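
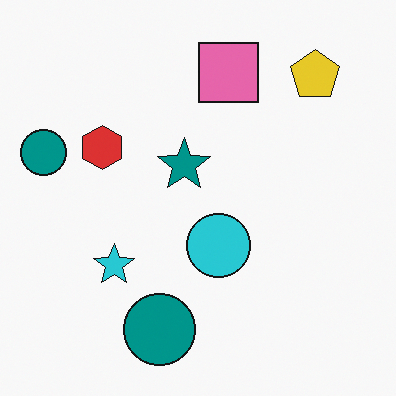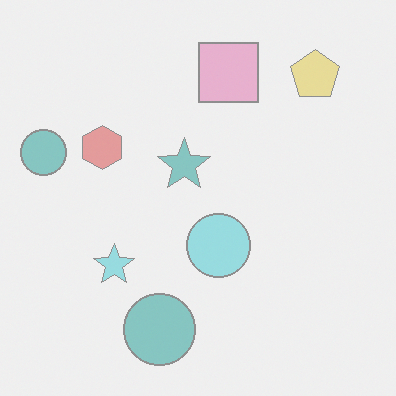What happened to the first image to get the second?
It was given much lower contrast.

Tones are pushed toward mid-grey across the whole image — a global contrast change.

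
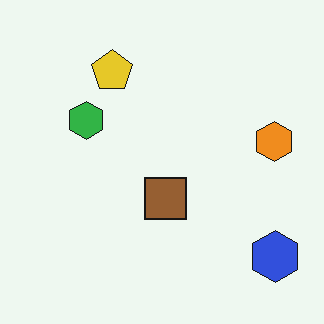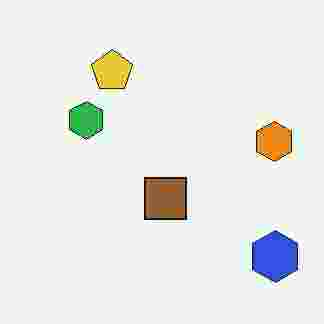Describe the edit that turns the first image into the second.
The transformation is: degraded with heavy JPEG compression.

Blocky 8×8 compression artifacts appear around shape edges and the flat background shows ringing — characteristic JPEG degradation.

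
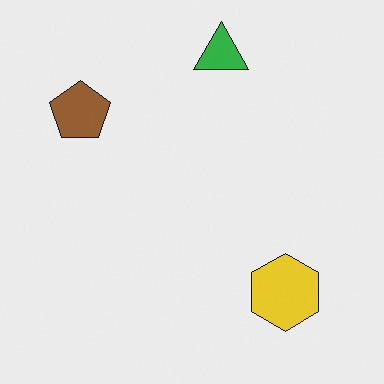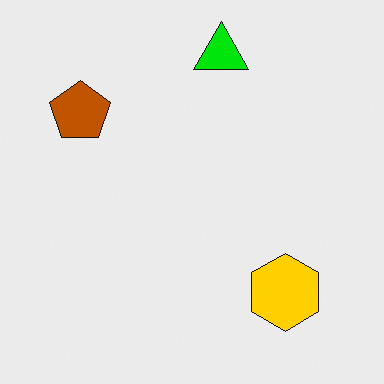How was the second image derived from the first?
The second image is the first made much more vivid (saturation change).

All colors are more vivid — a global saturation change.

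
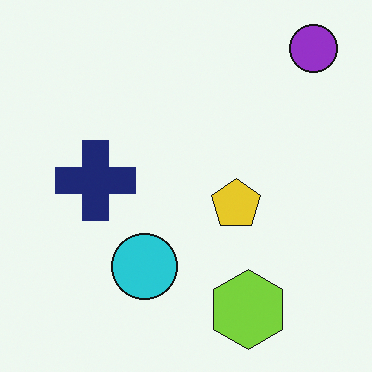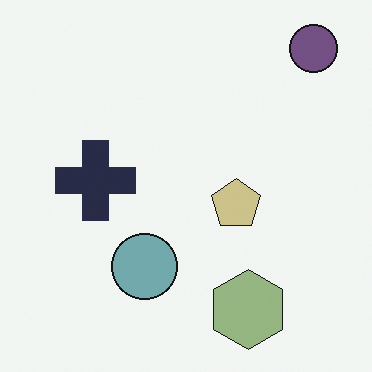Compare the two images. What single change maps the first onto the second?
The second image is the first heavily desaturated.

All colors are more muted and greyish — a global saturation change.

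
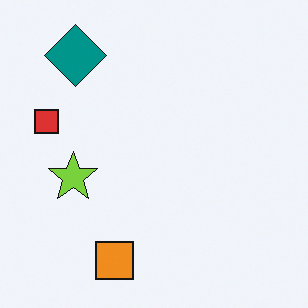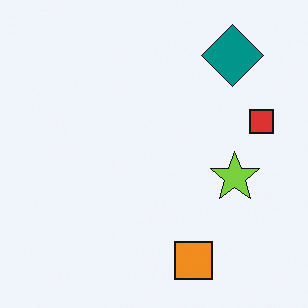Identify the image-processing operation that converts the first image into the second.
The second image is the first flipped horizontally (left ↔ right).

The red square is in the left of the first image and the right of the second — shapes on opposite sides of the vertical midline have swapped in a mirror flip.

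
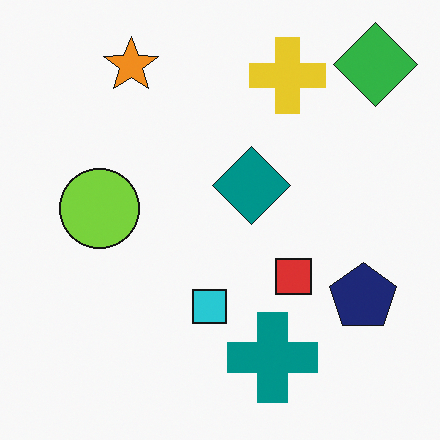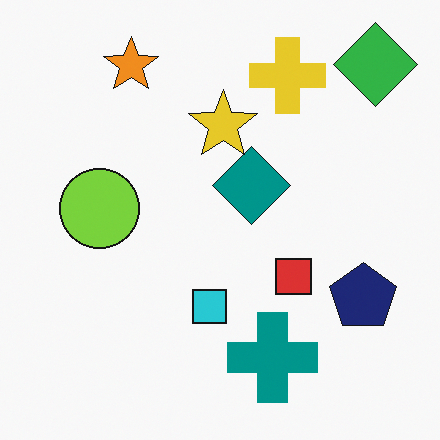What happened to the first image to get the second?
The transformation is: overlaid with an additional yellow star.

A yellow star appears in the second image that is absent from the first.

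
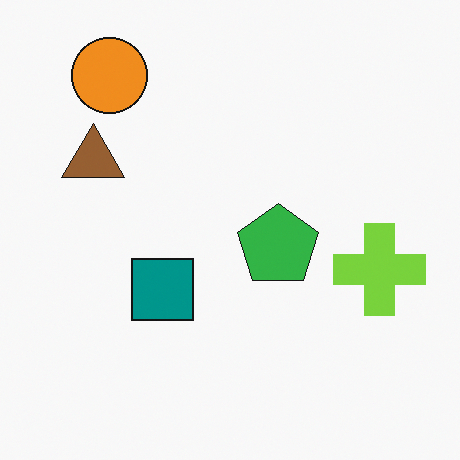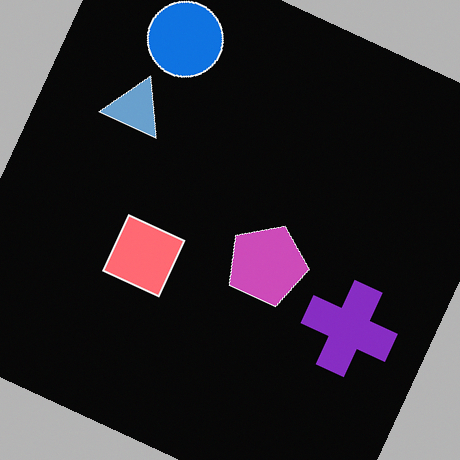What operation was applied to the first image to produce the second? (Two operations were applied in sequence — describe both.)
Color-inverted (negative), then rotated clockwise by a clearly visible amount.

The light background has become dark and every shape's color is its complement — a photographic negative. Every shape is tilted by the same angle and the image corners show triangular fill wedges — a whole-image rotation by a non-right angle.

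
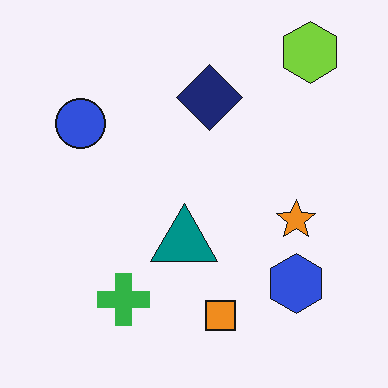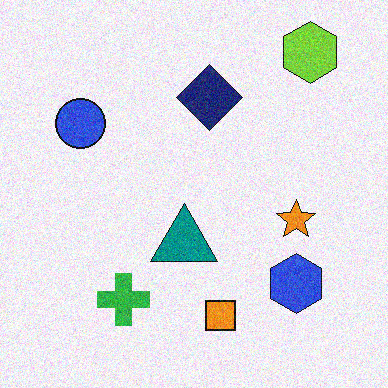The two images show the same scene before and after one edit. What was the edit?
The image was degraded with visible gaussian noise.

Random speckle covers the whole image, including the flat background.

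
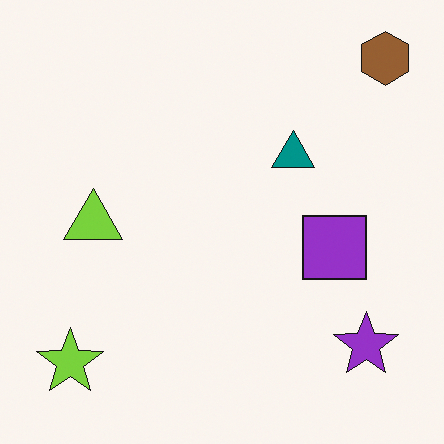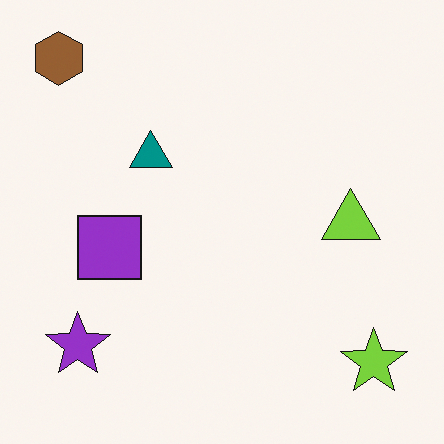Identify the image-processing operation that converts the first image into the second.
This is the original image flipped horizontally (left ↔ right).

The brown hexagon is in the top-right of the first image and the top-left of the second — shapes on opposite sides of the vertical midline have swapped in a mirror flip.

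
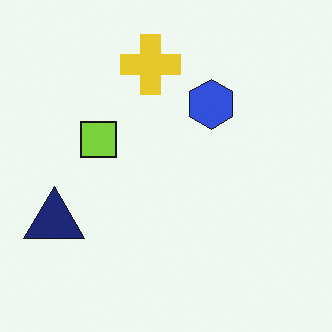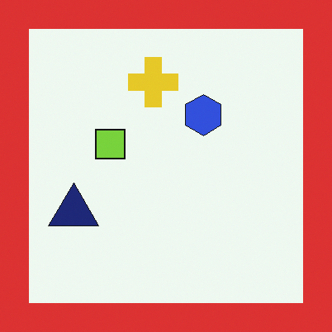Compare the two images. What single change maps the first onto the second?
It was framed with a red border.

A solid red frame runs around the edge of the second image, with the content slightly shrunk inside it.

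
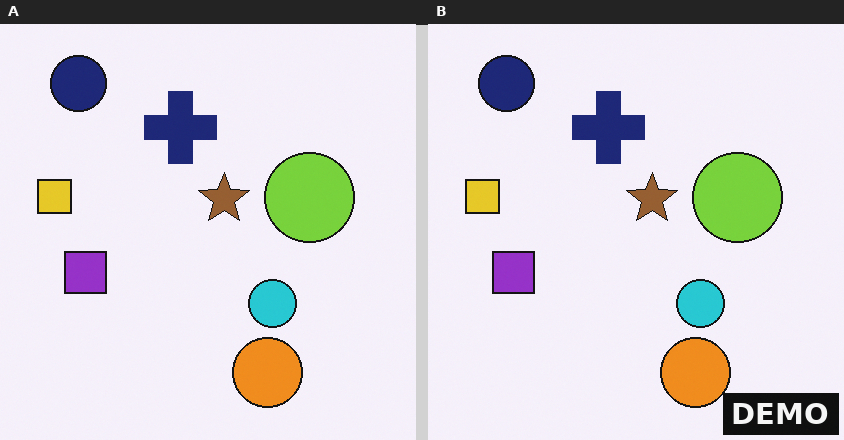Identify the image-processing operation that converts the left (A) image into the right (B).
This is the original image watermarked with the text "DEMO" in the lower-right corner.

A dark label reading "DEMO" appears in the lower-right corner.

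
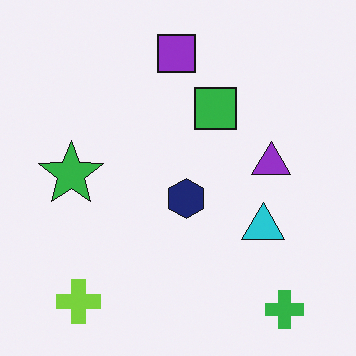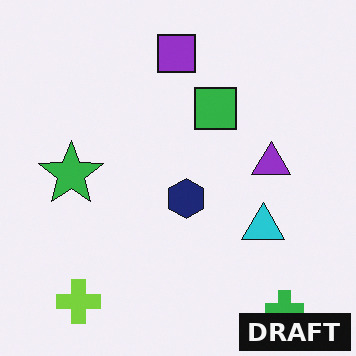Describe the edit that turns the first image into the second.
It was watermarked with the text "DRAFT" in the lower-right corner.

A dark label reading "DRAFT" appears in the lower-right corner.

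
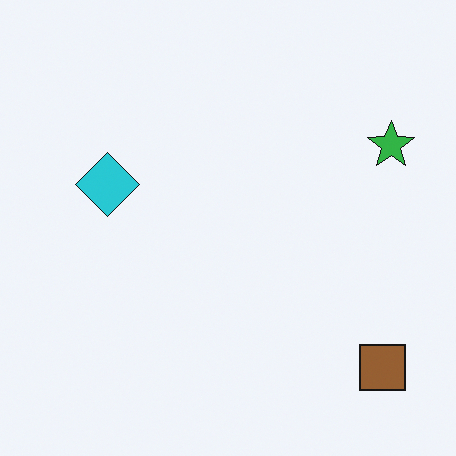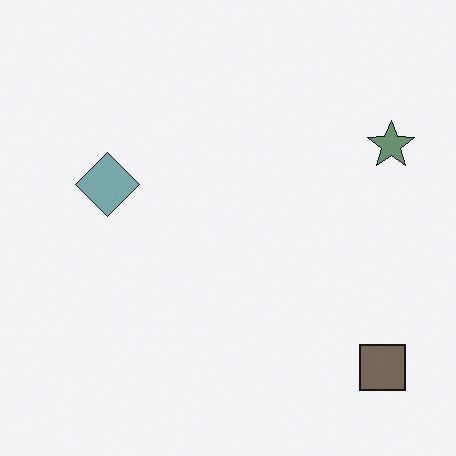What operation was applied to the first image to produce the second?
Heavily desaturated.

All colors are more muted and greyish — a global saturation change.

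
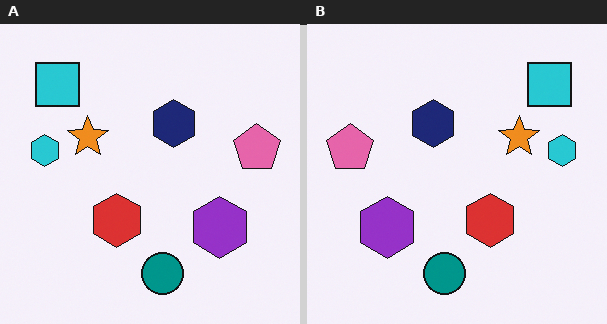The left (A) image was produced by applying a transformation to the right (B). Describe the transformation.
The image was flipped horizontally (left ↔ right).

The pink pentagon is in the left of the right (B) image and the right of the left (A) — shapes on opposite sides of the vertical midline have swapped in a mirror flip.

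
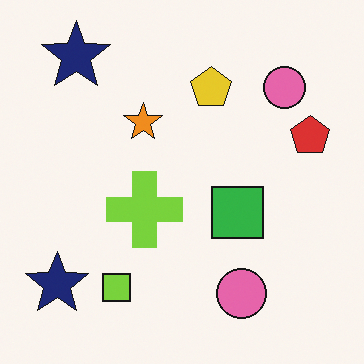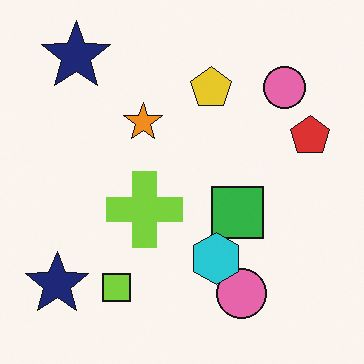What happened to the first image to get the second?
Overlaid with an additional cyan hexagon.

A cyan hexagon appears in the second image that is absent from the first.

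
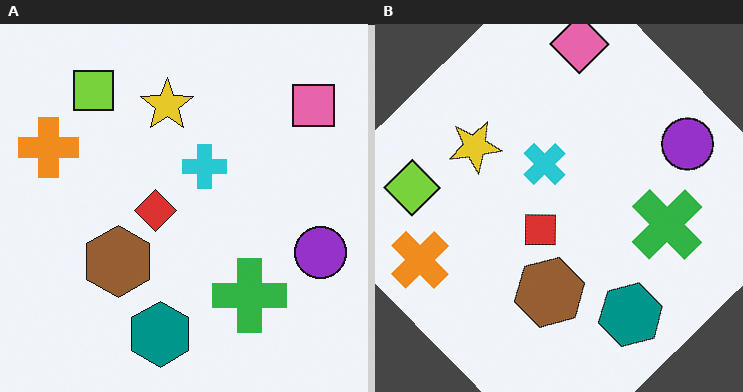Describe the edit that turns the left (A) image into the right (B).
The image was rotated counter-clockwise by a large amount — several tens of degrees.

Every shape is tilted by the same angle and the image corners show triangular fill wedges — a whole-image rotation by a non-right angle.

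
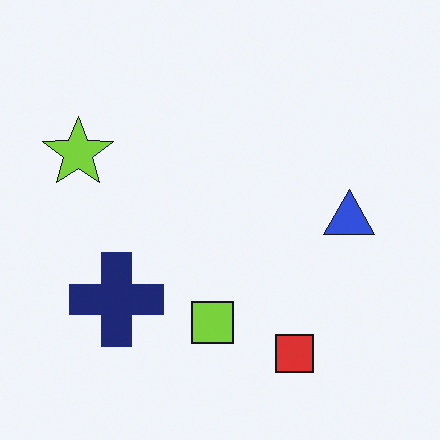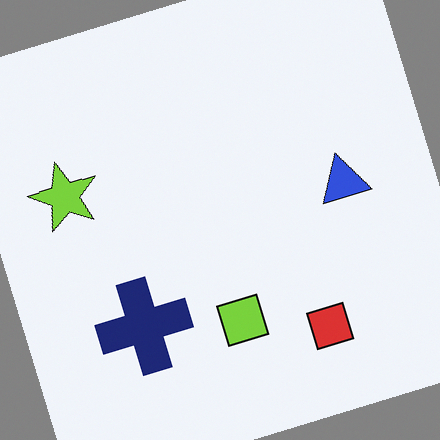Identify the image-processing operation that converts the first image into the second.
The image was rotated counter-clockwise by a moderate amount.

Every shape is tilted by the same angle and the image corners show triangular fill wedges — a whole-image rotation by a non-right angle.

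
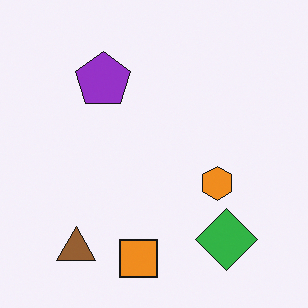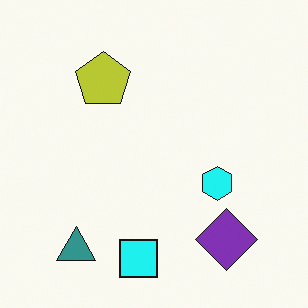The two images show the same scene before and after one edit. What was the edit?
This is the original image hue-shifted by a moderate amount.

Every shape's color has rotated by the same amount around the hue wheel — a uniform hue shift.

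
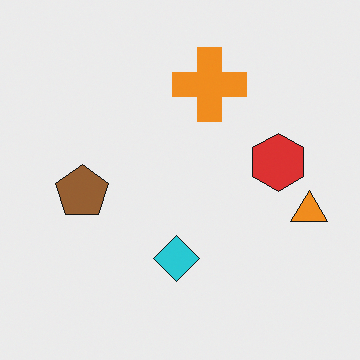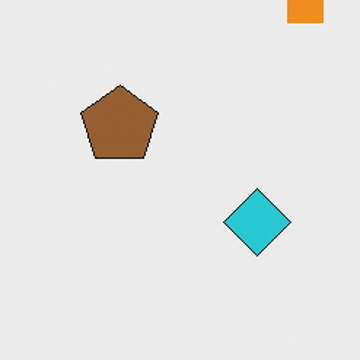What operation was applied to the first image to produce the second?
Cropped slightly and scaled back up.

The visible shapes are larger and the field of view is narrower; shapes near the original edges may be partly or wholly outside the frame — a crop-and-rescale.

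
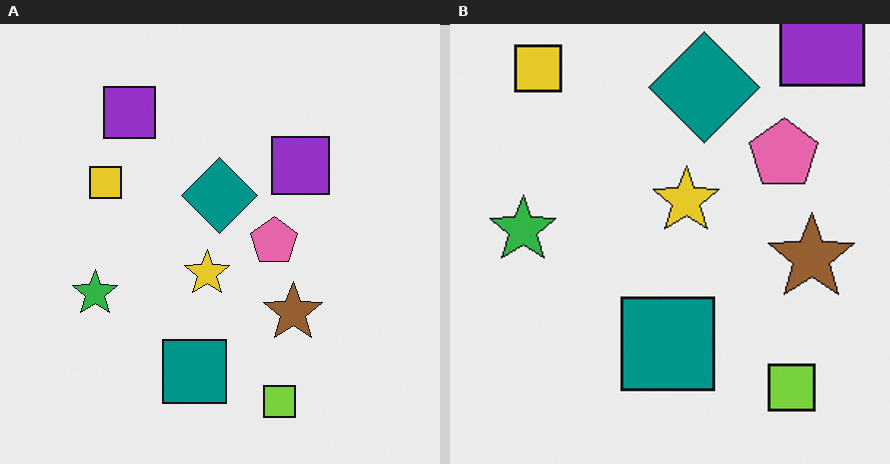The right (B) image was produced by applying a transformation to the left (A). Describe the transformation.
The image was cropped to a modestly smaller region and rescaled.

The visible shapes are larger and the field of view is narrower; shapes near the original edges may be partly or wholly outside the frame — a crop-and-rescale.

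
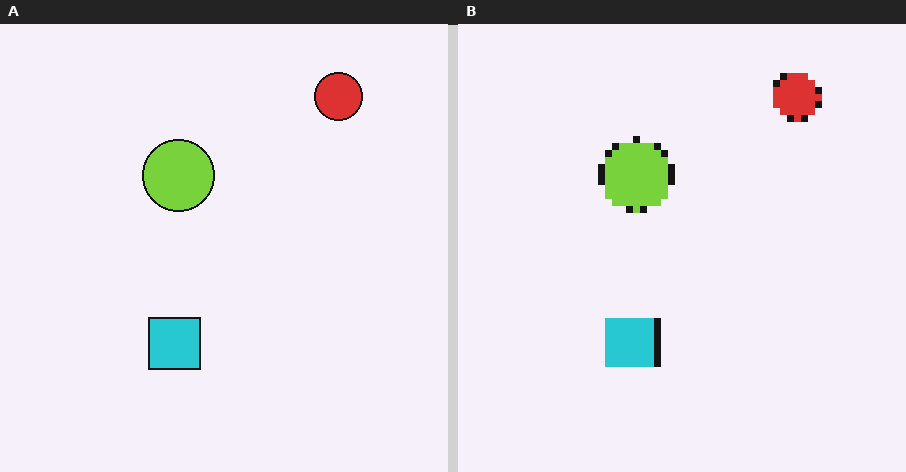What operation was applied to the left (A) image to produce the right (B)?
This is the original image moderately pixelated.

Shapes are reduced to large square blocks; fine edges and outlines are lost — a downscale-then-upscale (mosaic) effect.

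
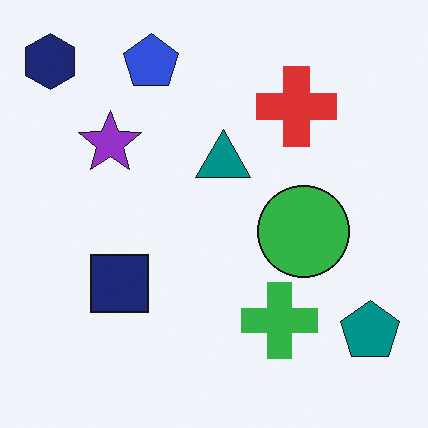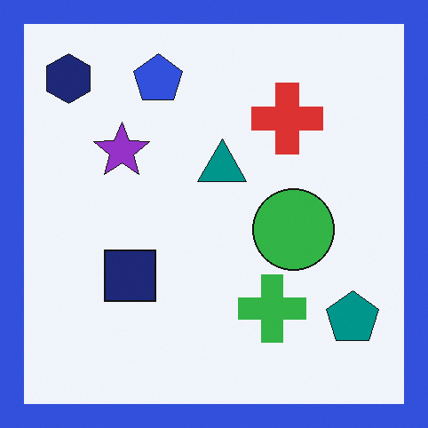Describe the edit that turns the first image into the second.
The image was framed with a blue border.

A solid blue frame runs around the edge of the second image, with the content slightly shrunk inside it.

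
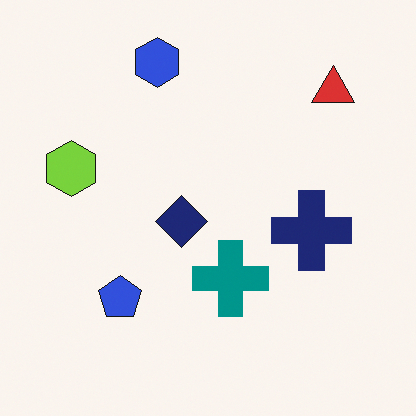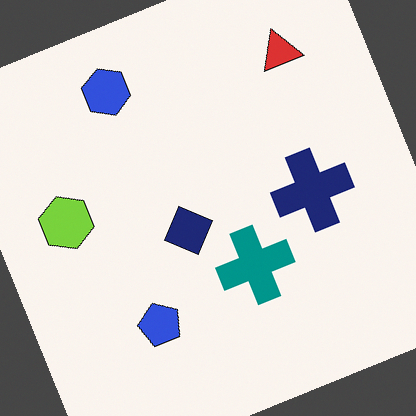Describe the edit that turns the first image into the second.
This is the original image rotated counter-clockwise by a moderate amount.

Every shape is tilted by the same angle and the image corners show triangular fill wedges — a whole-image rotation by a non-right angle.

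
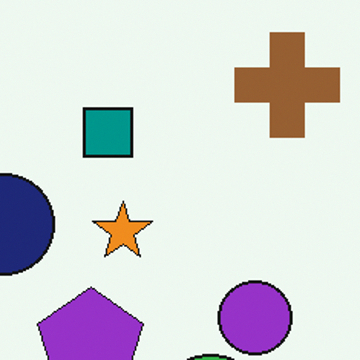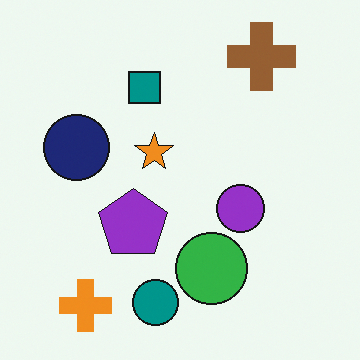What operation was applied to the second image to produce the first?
The image was cropped slightly and scaled back up.

The visible shapes are larger and the field of view is narrower; shapes near the original edges may be partly or wholly outside the frame — a crop-and-rescale.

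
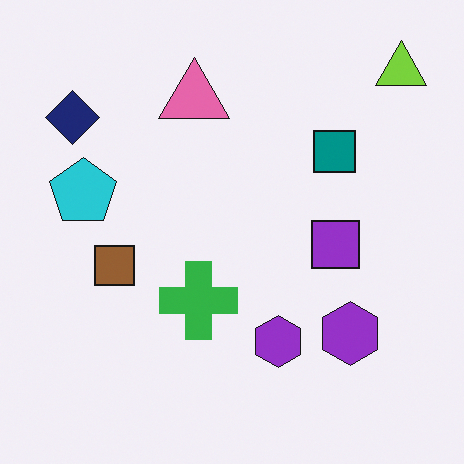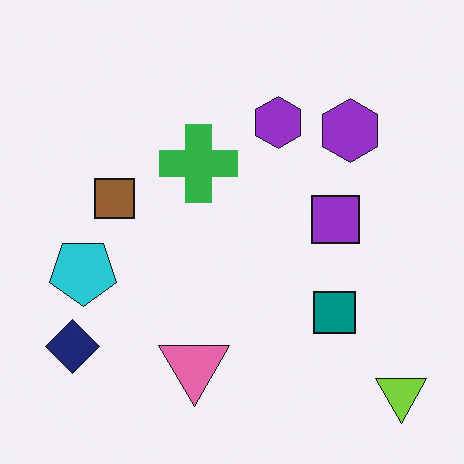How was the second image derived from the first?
It was flipped vertically (top ↔ bottom).

The lime triangle is in the top-right of the first image and the bottom-right of the second — shapes on opposite sides of the horizontal midline have swapped in a mirror flip.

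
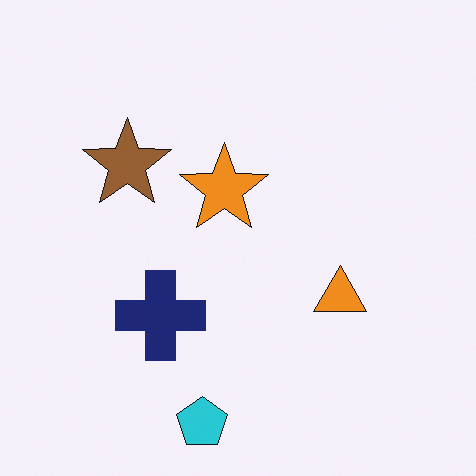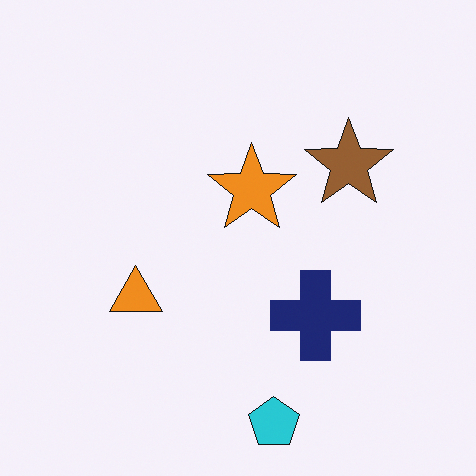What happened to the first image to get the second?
It was flipped horizontally (left ↔ right).

The brown star is in the left of the first image and the right of the second — shapes on opposite sides of the vertical midline have swapped in a mirror flip.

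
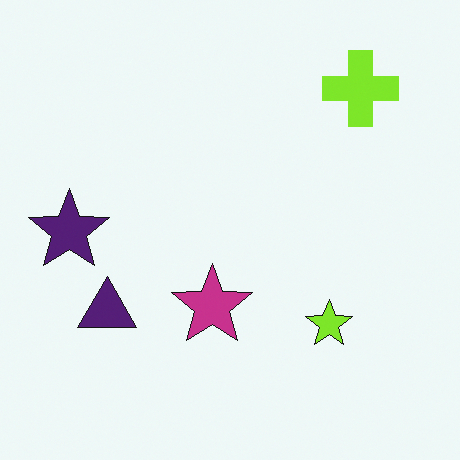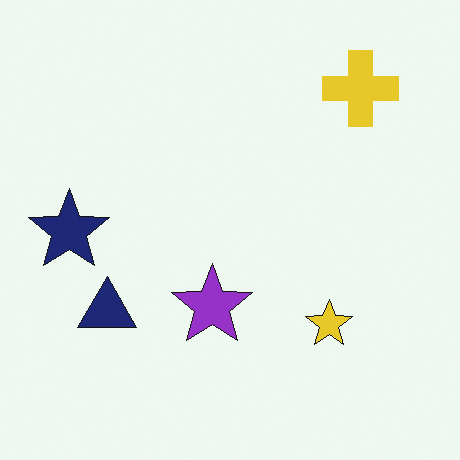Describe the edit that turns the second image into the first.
The image was hue-shifted by a small amount.

Every shape's color has rotated by the same amount around the hue wheel — a uniform hue shift.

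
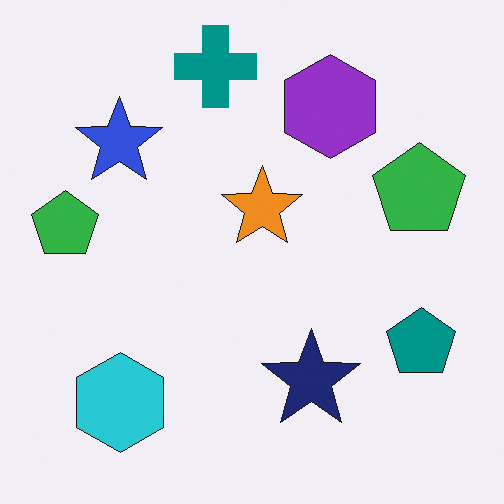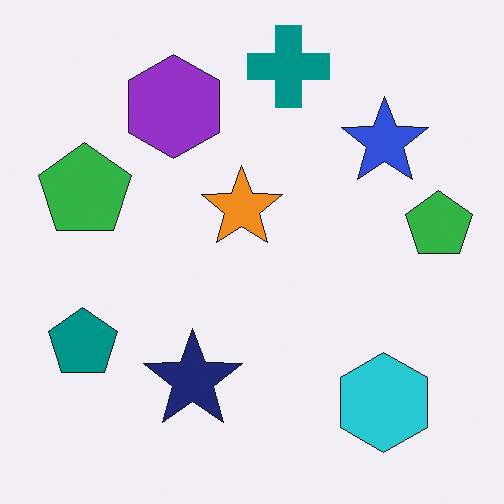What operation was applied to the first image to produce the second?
The second image is the first flipped horizontally (left ↔ right).

The teal pentagon is in the bottom-right of the first image and the bottom-left of the second — shapes on opposite sides of the vertical midline have swapped in a mirror flip.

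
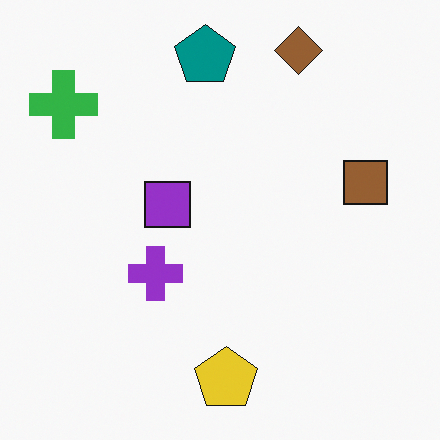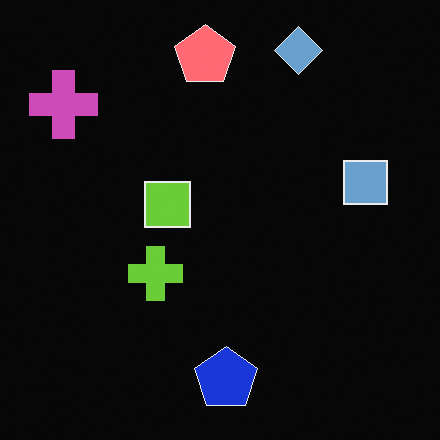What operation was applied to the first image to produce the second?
This is the original image color-inverted (negative).

The light background has become dark and every shape's color is its complement — a photographic negative.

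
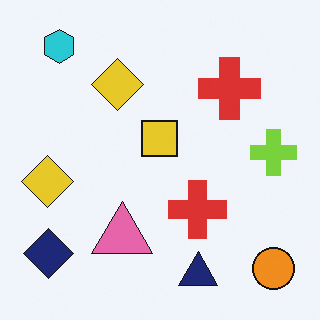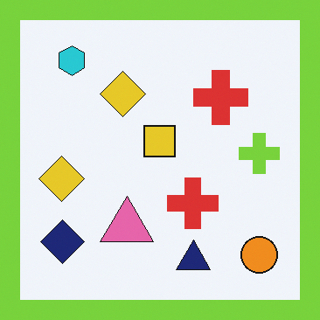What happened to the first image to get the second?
The second image is the first framed with a lime border.

A solid lime frame runs around the edge of the second image, with the content slightly shrunk inside it.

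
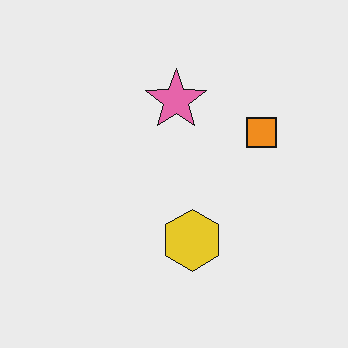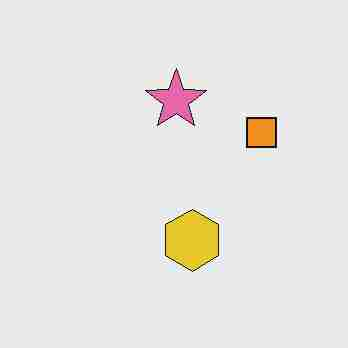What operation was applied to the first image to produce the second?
Degraded with heavy JPEG compression.

Blocky 8×8 compression artifacts appear around shape edges and the flat background shows ringing — characteristic JPEG degradation.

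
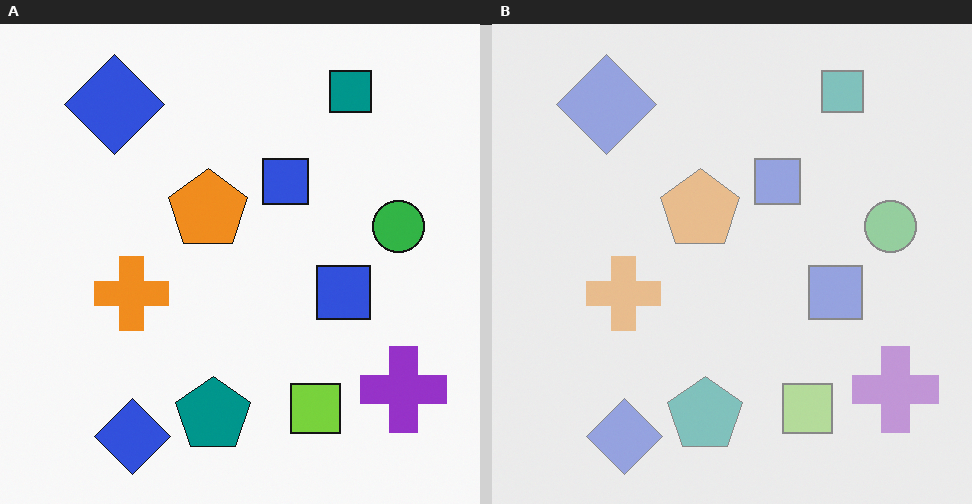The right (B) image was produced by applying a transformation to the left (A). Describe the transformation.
The image was washed out (contrast reduced).

Tones are pushed toward mid-grey across the whole image — a global contrast change.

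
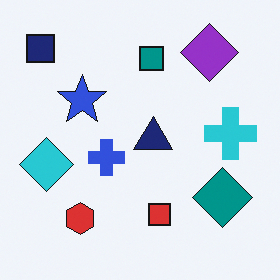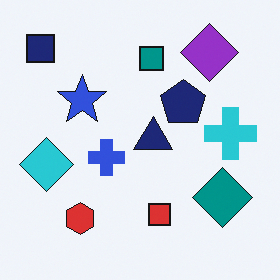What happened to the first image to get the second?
The second image is the first overlaid with an additional navy pentagon.

A navy pentagon appears in the second image that is absent from the first.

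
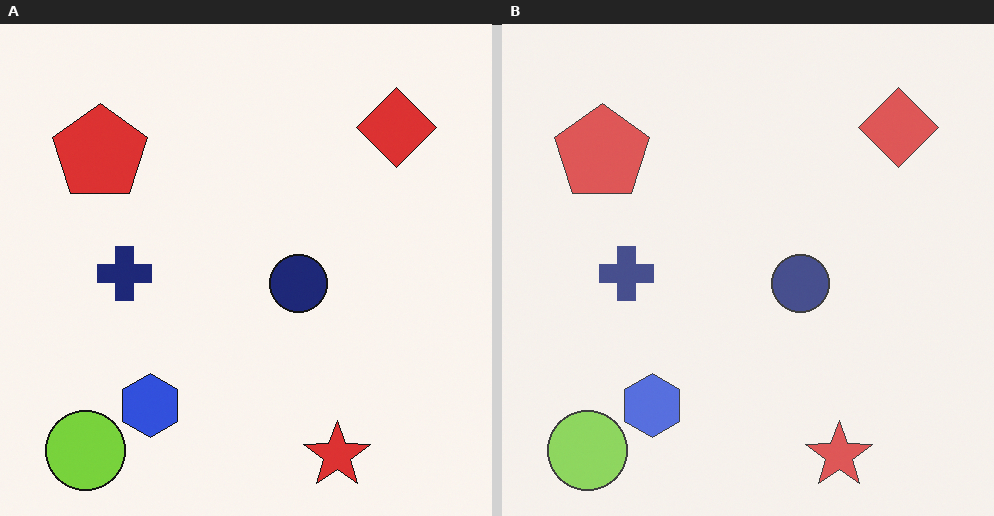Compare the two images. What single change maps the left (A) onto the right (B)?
Given slightly reduced contrast.

Tones are pushed toward mid-grey across the whole image — a global contrast change.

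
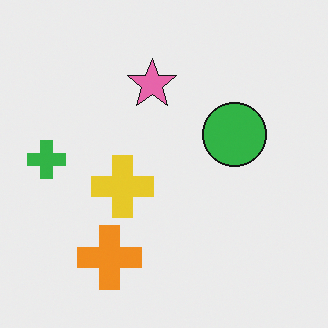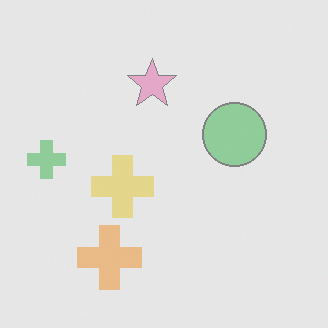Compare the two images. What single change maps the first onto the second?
This is the original image given much lower contrast.

Tones are pushed toward mid-grey across the whole image — a global contrast change.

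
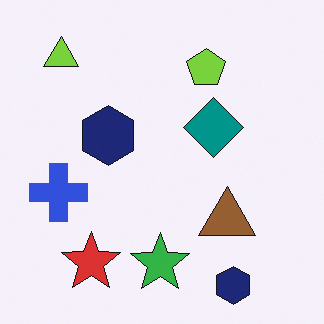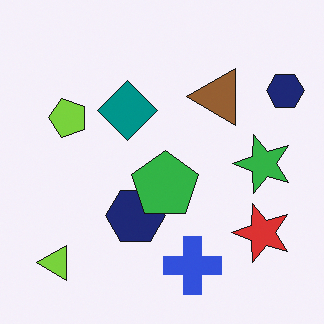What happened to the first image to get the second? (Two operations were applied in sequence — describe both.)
The second image is the first rotated 90° counter-clockwise, then overlaid with an additional green pentagon.

The lime triangle sits in the top-left of the first image and the bottom-left of the second — consistent with a whole-image 90° counter-clockwise rotation. A green pentagon appears in the second image that is absent from the first.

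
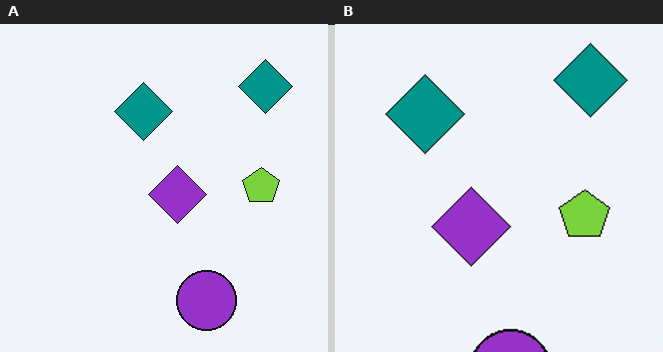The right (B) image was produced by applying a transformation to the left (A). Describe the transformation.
The image was cropped slightly and scaled back up.

The visible shapes are larger and the field of view is narrower; shapes near the original edges may be partly or wholly outside the frame — a crop-and-rescale.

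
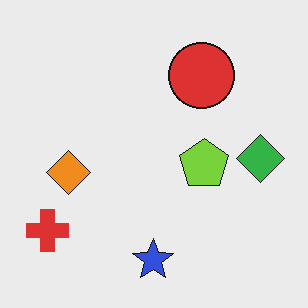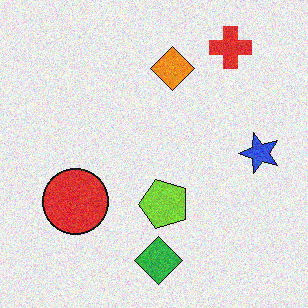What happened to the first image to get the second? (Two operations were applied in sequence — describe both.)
The second image is the first degraded with visible gaussian noise, then transposed (reflected across the top-left ↔ bottom-right diagonal).

Random speckle covers the whole image, including the flat background. Shapes have swapped their row and column positions — what was in the top-right is now in the bottom-left — a diagonal reflection.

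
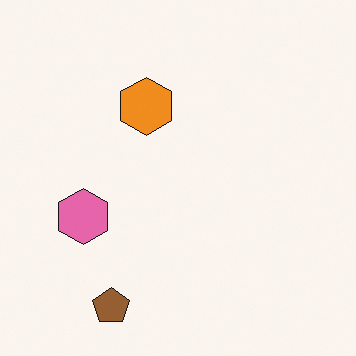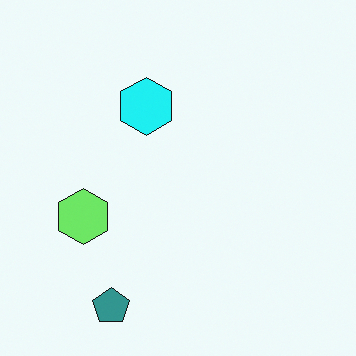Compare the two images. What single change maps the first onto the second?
The second image is the first hue-shifted by a moderate amount.

Every shape's color has rotated by the same amount around the hue wheel — a uniform hue shift.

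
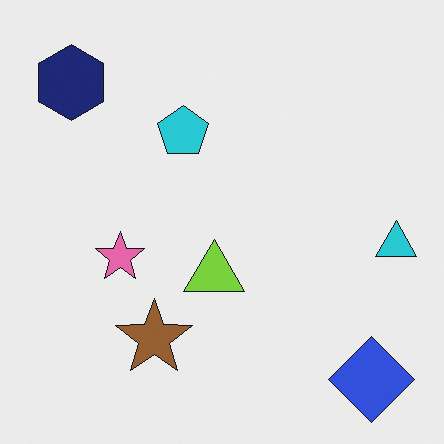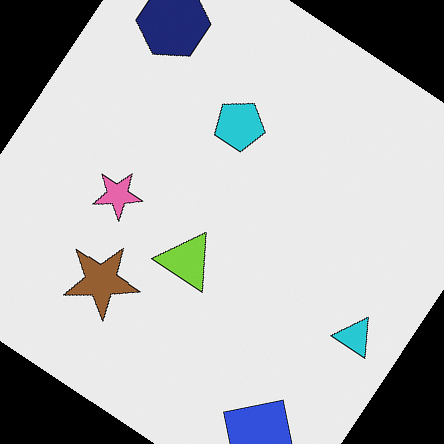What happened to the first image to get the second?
The image was rotated clockwise by a large amount — several tens of degrees.

Every shape is tilted by the same angle and the image corners show triangular fill wedges — a whole-image rotation by a non-right angle.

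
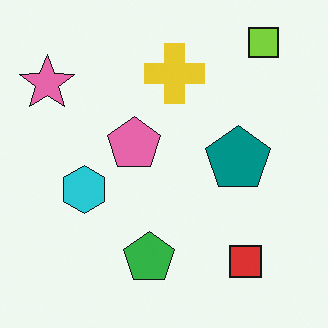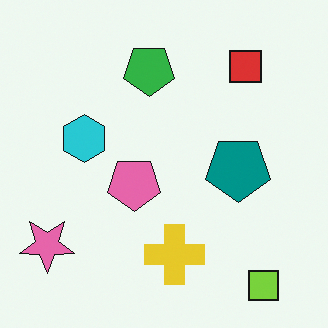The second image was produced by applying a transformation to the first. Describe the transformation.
The transformation is: flipped vertically (top ↔ bottom).

The lime square is in the top-right of the first image and the bottom-right of the second — shapes on opposite sides of the horizontal midline have swapped in a mirror flip.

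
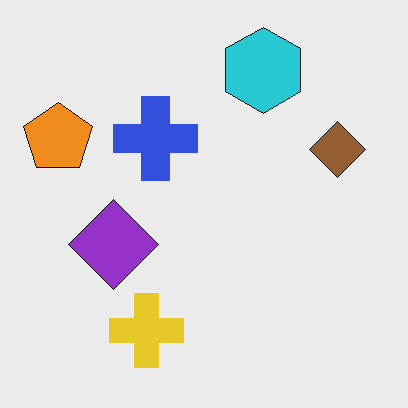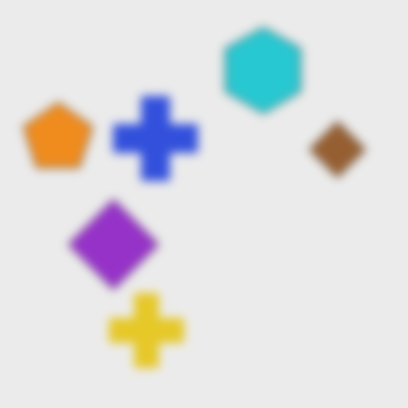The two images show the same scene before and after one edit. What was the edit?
This is the original image noticeably gaussian-blurred.

Shape edges and outlines are uniformly softened across the whole image.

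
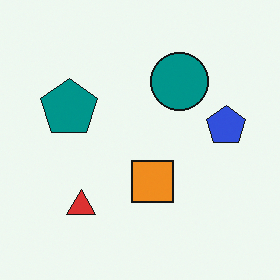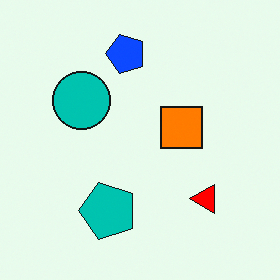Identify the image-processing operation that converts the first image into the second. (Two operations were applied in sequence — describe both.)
The image was made much more vivid (saturation change), then rotated 90° counter-clockwise.

All colors are more vivid — a global saturation change. The red triangle sits in the bottom-left of the first image and the bottom-right of the second — consistent with a whole-image 90° counter-clockwise rotation.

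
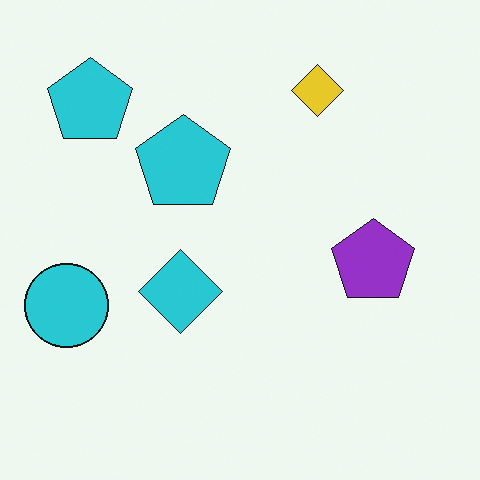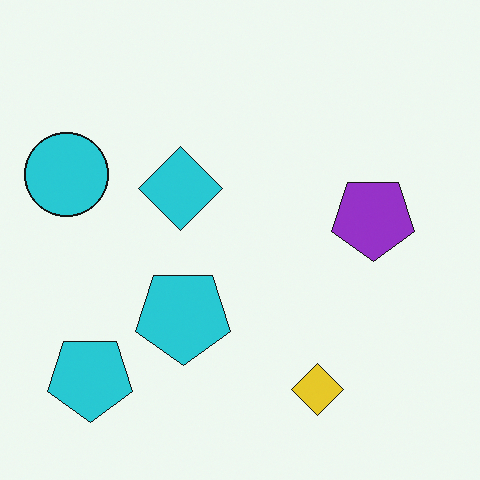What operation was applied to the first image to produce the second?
The transformation is: flipped vertically (top ↔ bottom).

The yellow diamond is in the top of the first image and the bottom of the second — shapes on opposite sides of the horizontal midline have swapped in a mirror flip.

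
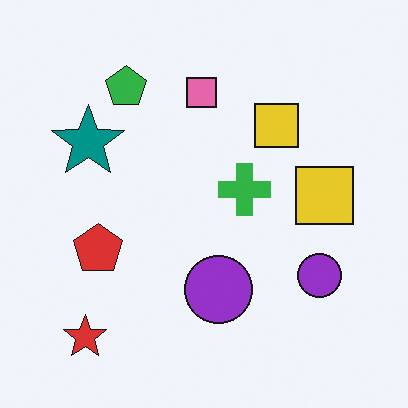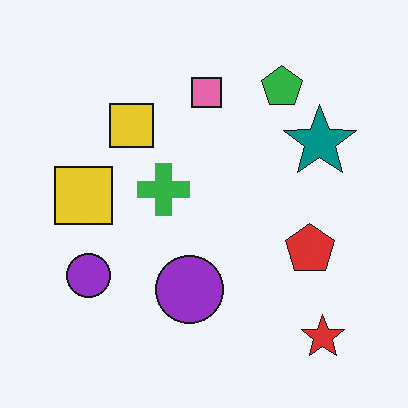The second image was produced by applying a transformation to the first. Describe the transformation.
The second image is the first flipped horizontally (left ↔ right).

The red star is in the bottom-left of the first image and the bottom-right of the second — shapes on opposite sides of the vertical midline have swapped in a mirror flip.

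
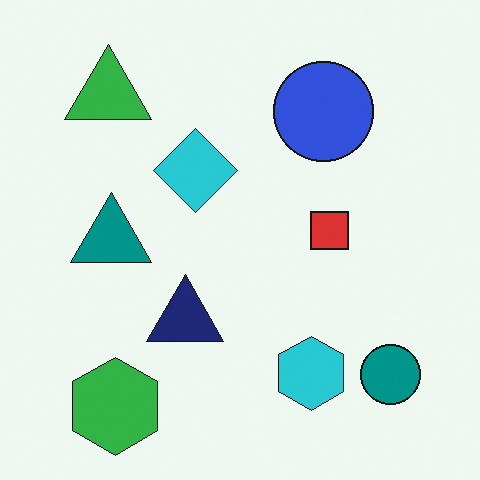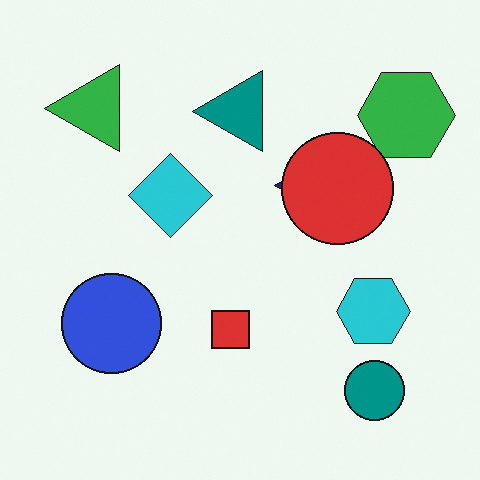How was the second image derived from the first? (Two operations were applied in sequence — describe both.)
The transformation is: transposed (reflected across the top-left ↔ bottom-right diagonal), then overlaid with an additional red circle.

Shapes have swapped their row and column positions — what was in the top-right is now in the bottom-left — a diagonal reflection. A red circle appears in the second image that is absent from the first.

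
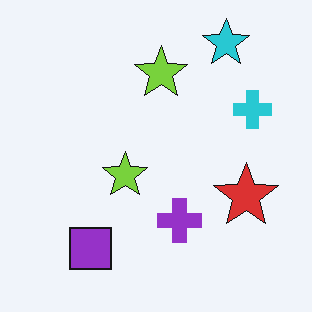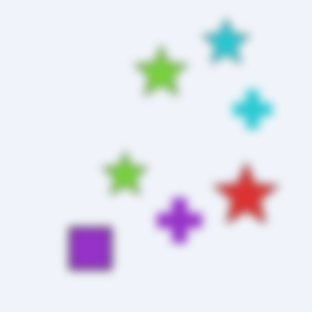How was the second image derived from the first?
The transformation is: moderately blurred.

Shape edges and outlines are uniformly softened across the whole image.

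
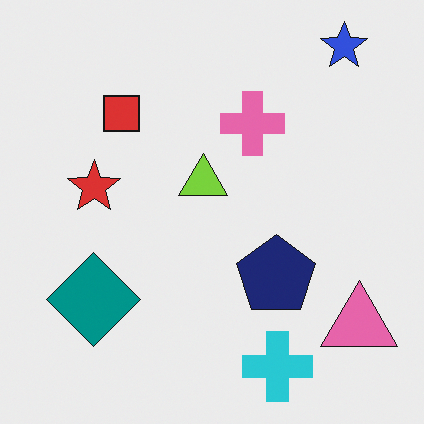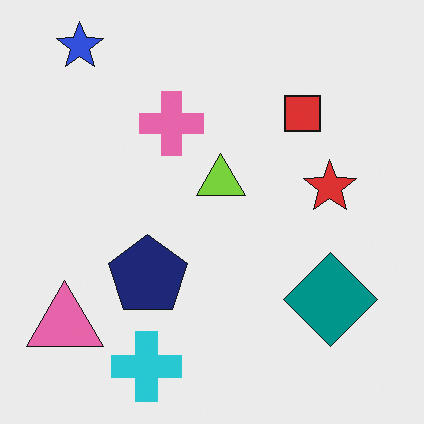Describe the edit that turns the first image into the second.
The image was flipped horizontally (left ↔ right).

The pink triangle is in the bottom-right of the first image and the bottom-left of the second — shapes on opposite sides of the vertical midline have swapped in a mirror flip.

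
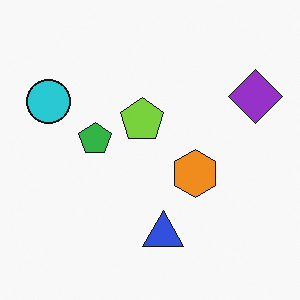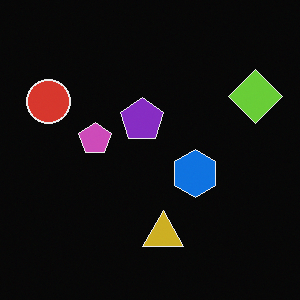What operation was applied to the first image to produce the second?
This is the original image color-inverted (negative).

The light background has become dark and every shape's color is its complement — a photographic negative.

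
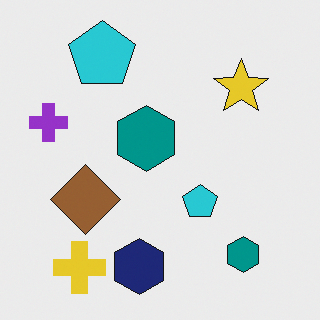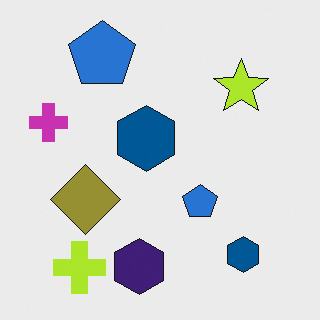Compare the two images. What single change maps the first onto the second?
The image was hue-shifted slightly.

Every shape's color has rotated by the same amount around the hue wheel — a uniform hue shift.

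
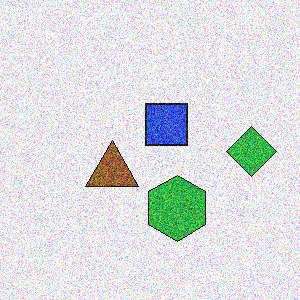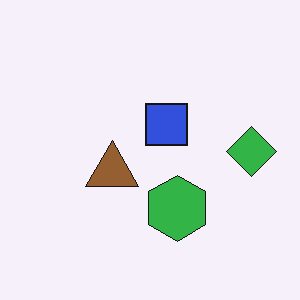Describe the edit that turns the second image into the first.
The transformation is: degraded with heavy additive noise.

Random speckle covers the whole image, including the flat background.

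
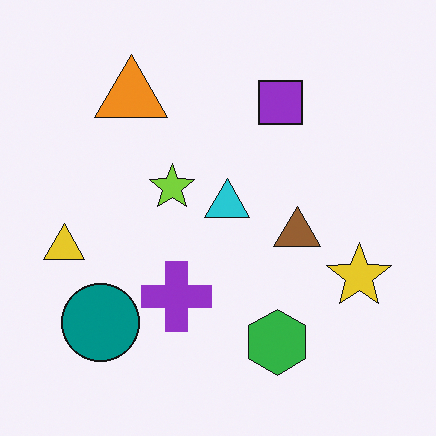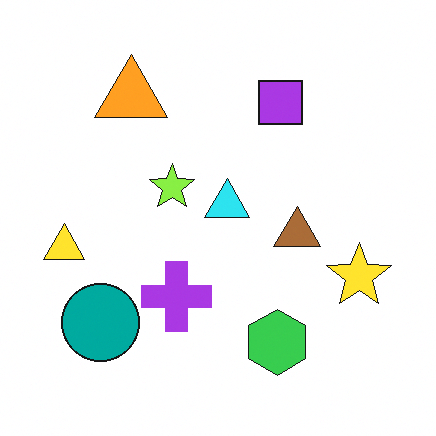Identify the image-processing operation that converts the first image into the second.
The transformation is: brightened a little.

Every pixel — background and shapes alike — is uniformly brightened.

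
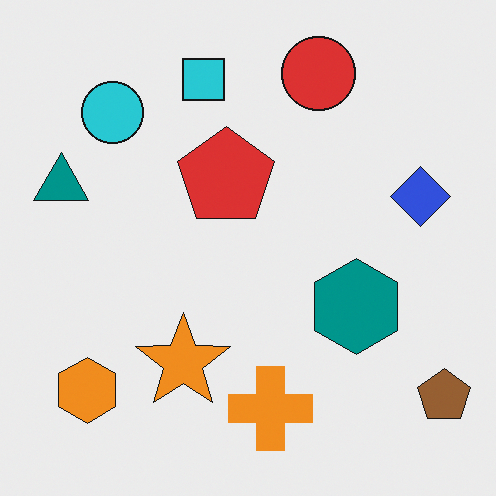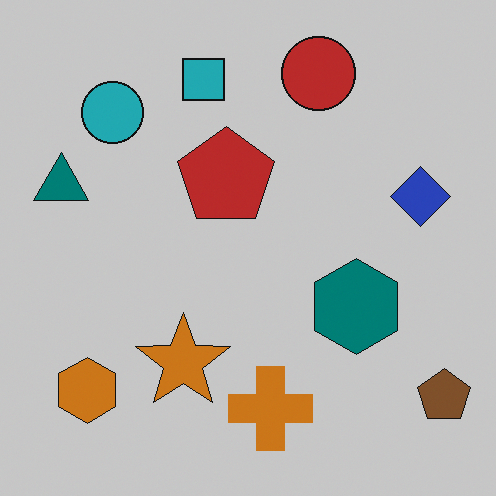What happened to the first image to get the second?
The second image is the first slightly darkened.

Every pixel — background and shapes alike — is uniformly darkened.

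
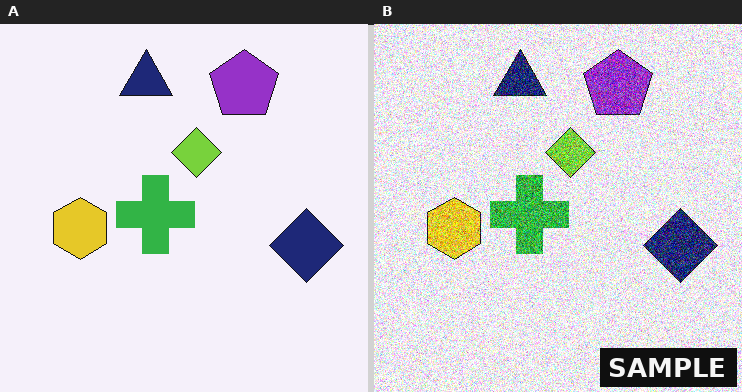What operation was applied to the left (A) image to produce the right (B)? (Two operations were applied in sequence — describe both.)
The transformation is: degraded with strong gaussian noise, then watermarked with the text "SAMPLE" in the lower-right corner.

Random speckle covers the whole image, including the flat background. A dark label reading "SAMPLE" appears in the lower-right corner.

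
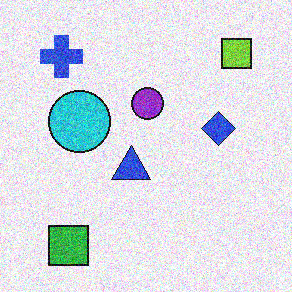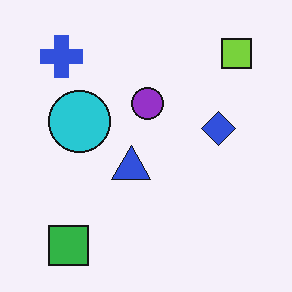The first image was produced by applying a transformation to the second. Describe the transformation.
The image was degraded with strong gaussian noise.

Random speckle covers the whole image, including the flat background.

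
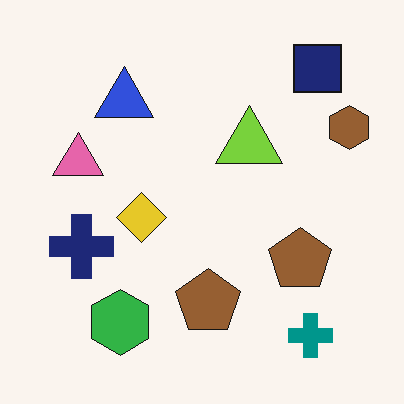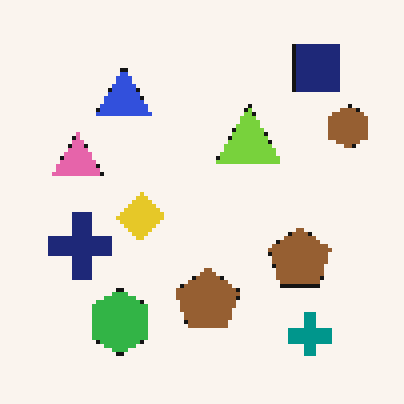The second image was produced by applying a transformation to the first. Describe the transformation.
The second image is the first mildly pixelated.

Shapes are reduced to large square blocks; fine edges and outlines are lost — a downscale-then-upscale (mosaic) effect.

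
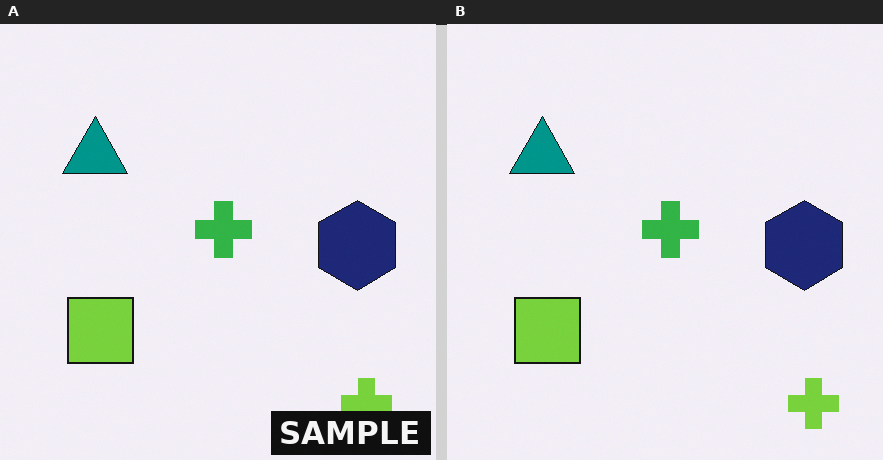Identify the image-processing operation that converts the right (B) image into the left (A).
The left (A) image is the right (B) watermarked with the text "SAMPLE" in the lower-right corner.

A dark label reading "SAMPLE" appears in the lower-right corner.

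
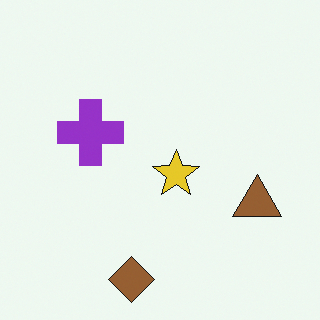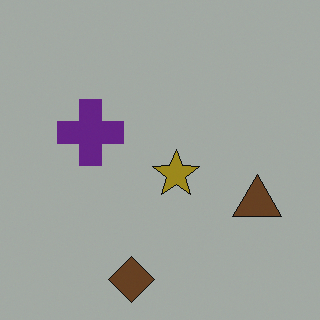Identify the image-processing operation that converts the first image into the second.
The image was substantially darkened.

Every pixel — background and shapes alike — is uniformly darkened.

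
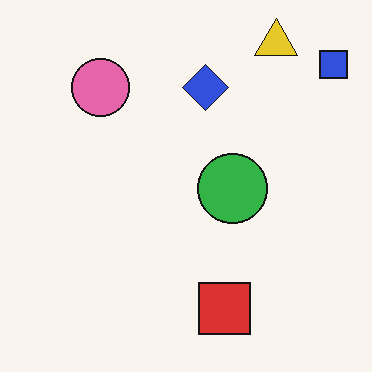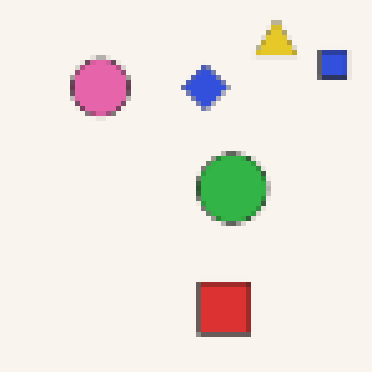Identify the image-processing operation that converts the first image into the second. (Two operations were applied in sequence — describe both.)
This is the original image given a subtle gaussian blur, then mildly pixelated.

Shape edges and outlines are uniformly softened across the whole image. Shapes are reduced to large square blocks; fine edges and outlines are lost — a downscale-then-upscale (mosaic) effect.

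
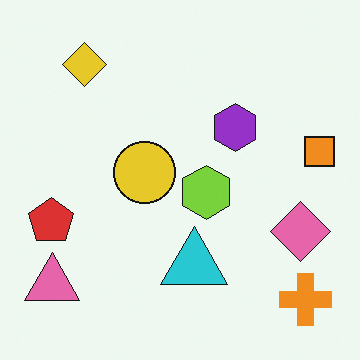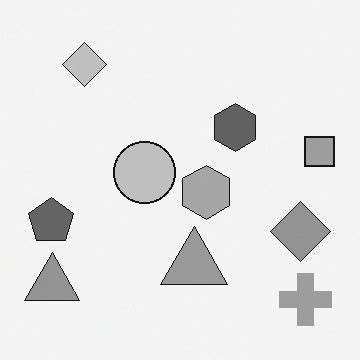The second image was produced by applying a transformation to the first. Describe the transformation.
The second image is the first converted to grayscale.

All color is removed — every shape is now a shade of grey.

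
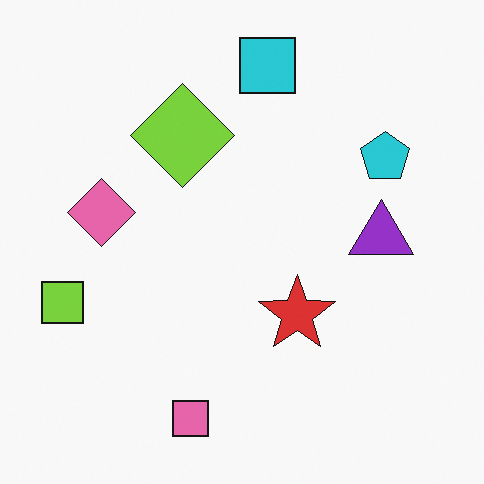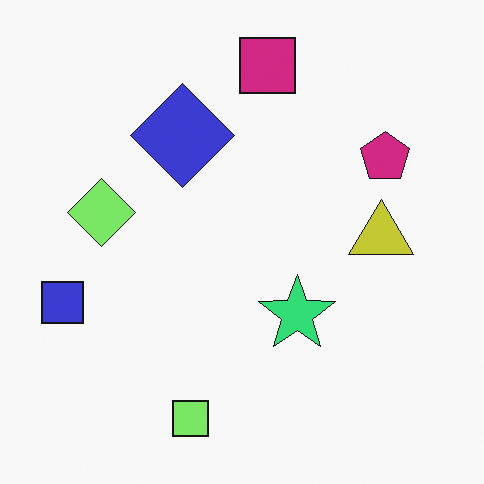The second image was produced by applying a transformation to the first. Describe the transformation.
The second image is the first hue-shifted through roughly a third of the color wheel.

Every shape's color has rotated by the same amount around the hue wheel — a uniform hue shift.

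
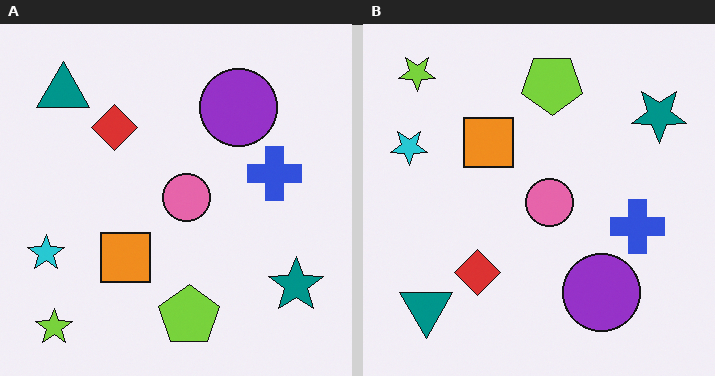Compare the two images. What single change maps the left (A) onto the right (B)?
It was flipped vertically (top ↔ bottom).

The lime star is in the bottom-left of the left (A) image and the top-left of the right (B) — shapes on opposite sides of the horizontal midline have swapped in a mirror flip.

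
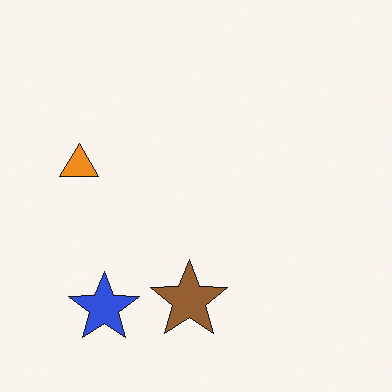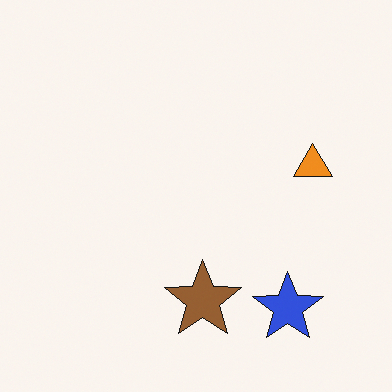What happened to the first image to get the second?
The transformation is: flipped horizontally (left ↔ right).

The orange triangle is in the left of the first image and the right of the second — shapes on opposite sides of the vertical midline have swapped in a mirror flip.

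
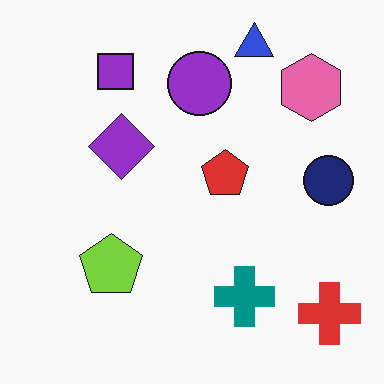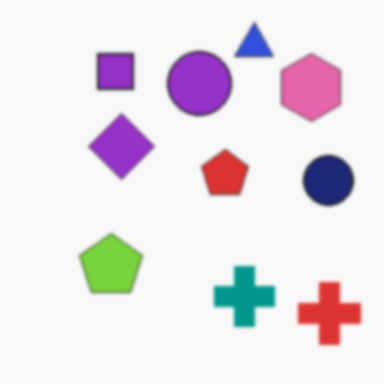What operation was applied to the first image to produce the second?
It was slightly softened.

Shape edges and outlines are uniformly softened across the whole image.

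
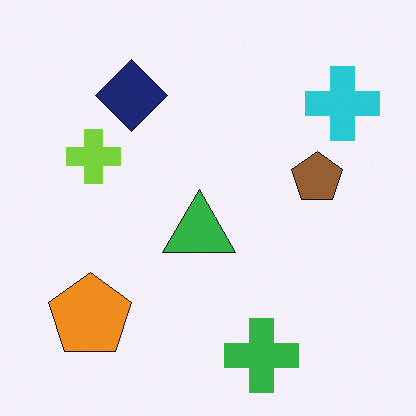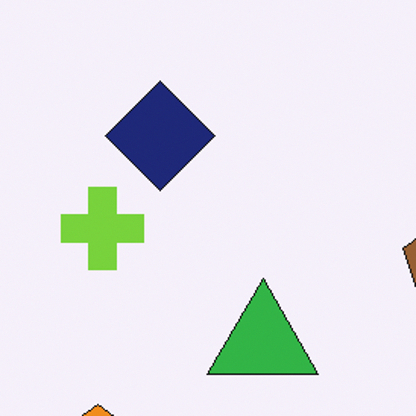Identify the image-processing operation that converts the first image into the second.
This is the original image cropped slightly and scaled back up.

The visible shapes are larger and the field of view is narrower; shapes near the original edges may be partly or wholly outside the frame — a crop-and-rescale.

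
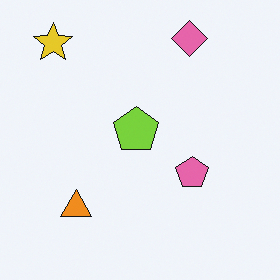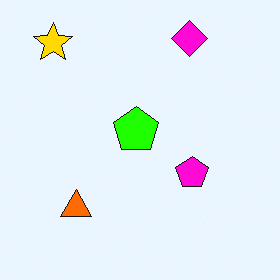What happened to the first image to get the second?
It was made much more vivid (saturation change).

All colors are more vivid — a global saturation change.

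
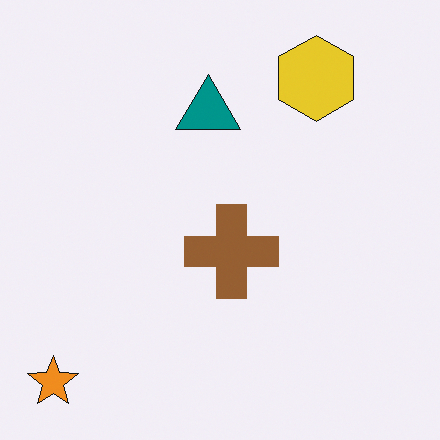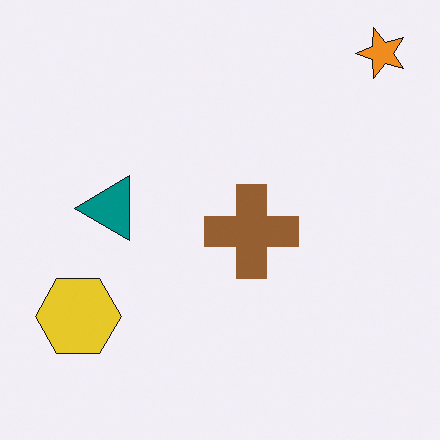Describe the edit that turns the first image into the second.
Transposed (reflected across the top-left ↔ bottom-right diagonal).

Shapes have swapped their row and column positions — what was in the top-right is now in the bottom-left — a diagonal reflection.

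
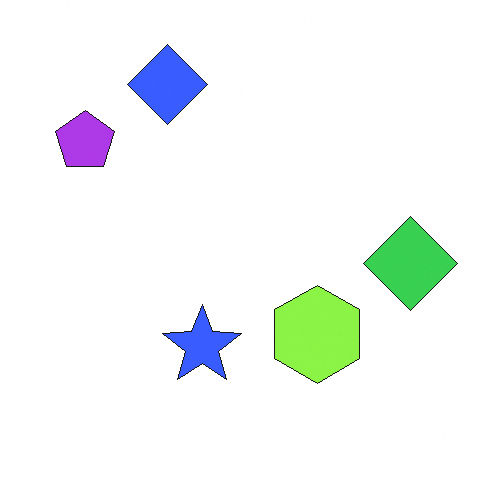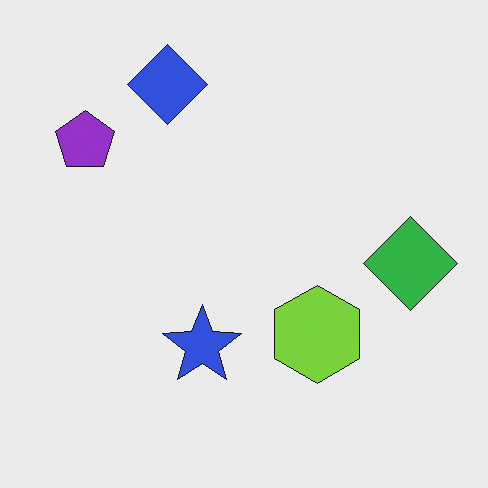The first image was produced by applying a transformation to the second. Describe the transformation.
The first image is the second brightened a little.

Every pixel — background and shapes alike — is uniformly brightened.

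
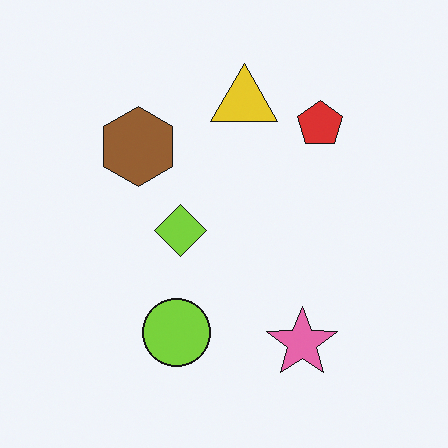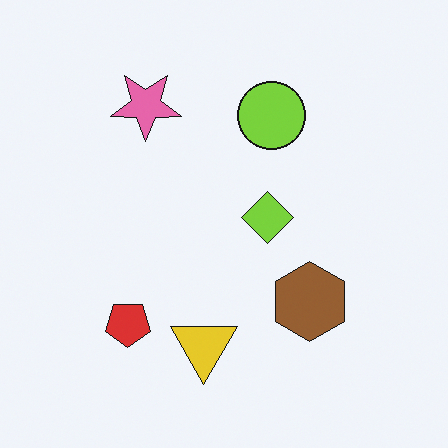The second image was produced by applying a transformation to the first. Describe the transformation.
It was rotated 180°.

The pink star sits in the bottom-right of the first image and the top-left of the second — consistent with a whole-image 180° rotation.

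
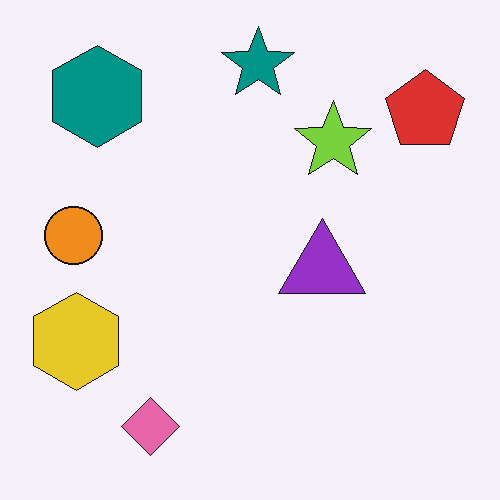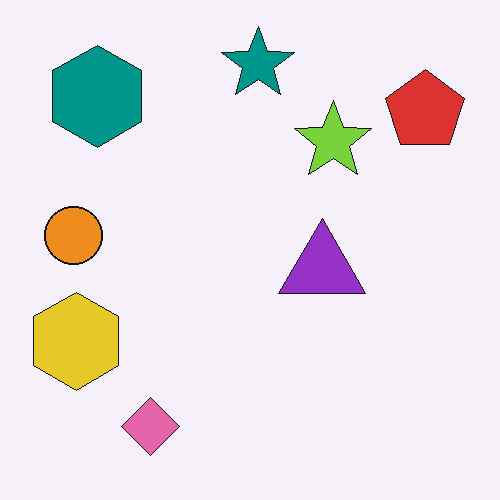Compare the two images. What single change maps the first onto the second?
The image was given moderate JPEG compression.

Blocky 8×8 compression artifacts appear around shape edges and the flat background shows ringing — characteristic JPEG degradation.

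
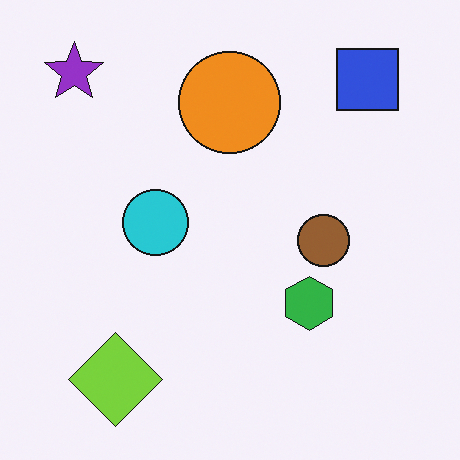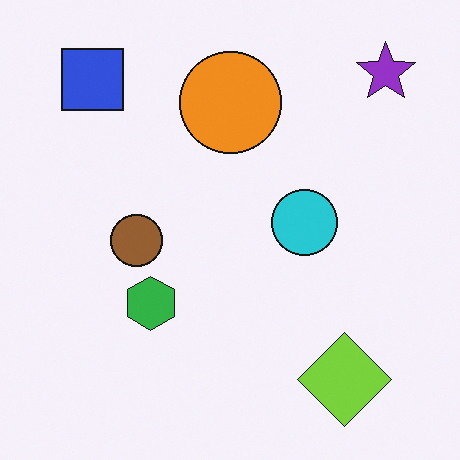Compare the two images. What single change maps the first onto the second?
The second image is the first flipped horizontally (left ↔ right).

The purple star is in the top-left of the first image and the top-right of the second — shapes on opposite sides of the vertical midline have swapped in a mirror flip.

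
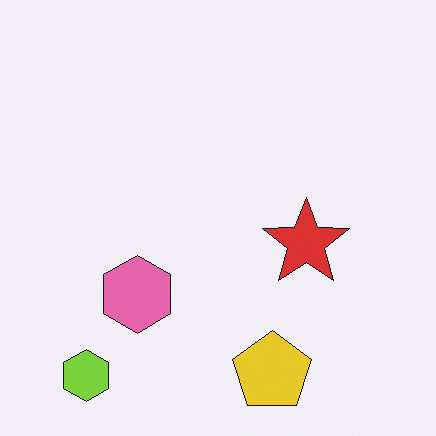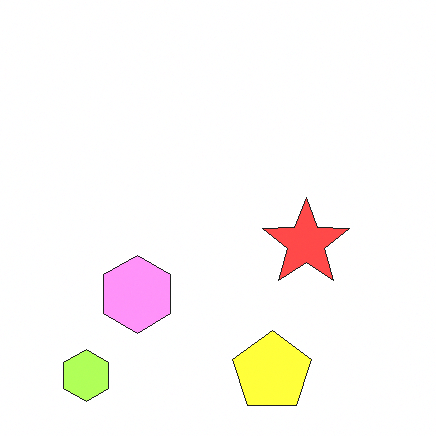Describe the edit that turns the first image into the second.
The image was noticeably brightened.

Every pixel — background and shapes alike — is uniformly brightened.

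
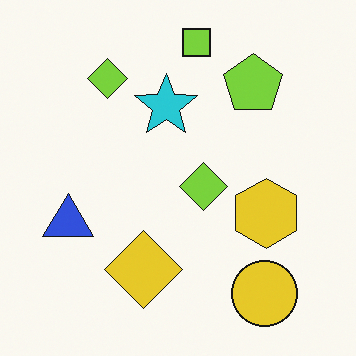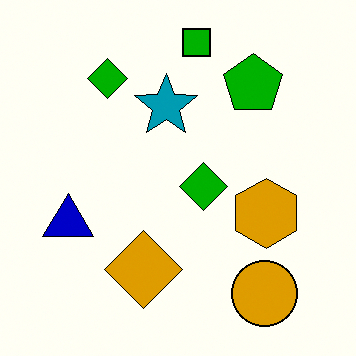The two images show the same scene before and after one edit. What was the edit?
The second image is the first boosted in contrast.

Tones are pushed away from mid-grey across the whole image — a global contrast change.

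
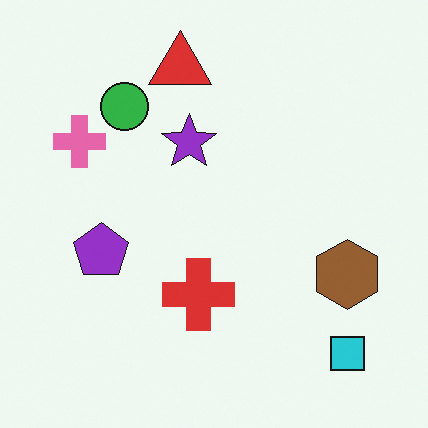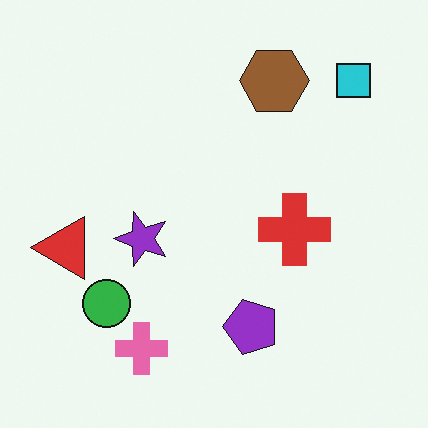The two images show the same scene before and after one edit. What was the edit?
It was rotated 90° counter-clockwise.

The cyan square sits in the bottom-right of the first image and the top-right of the second — consistent with a whole-image 90° counter-clockwise rotation.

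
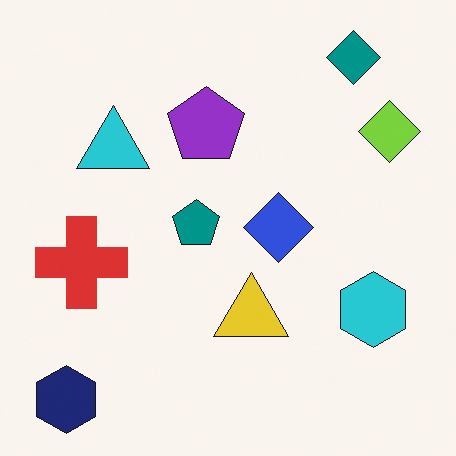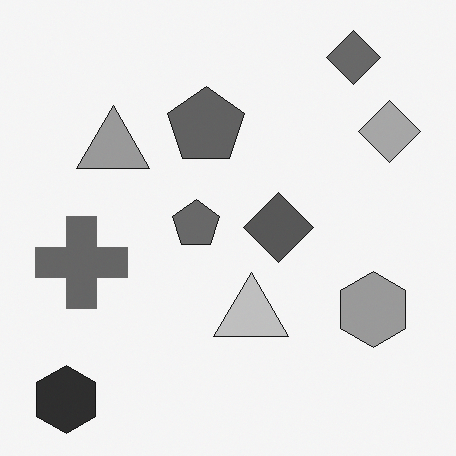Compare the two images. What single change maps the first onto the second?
This is the original image converted to grayscale.

All color is removed — every shape is now a shade of grey.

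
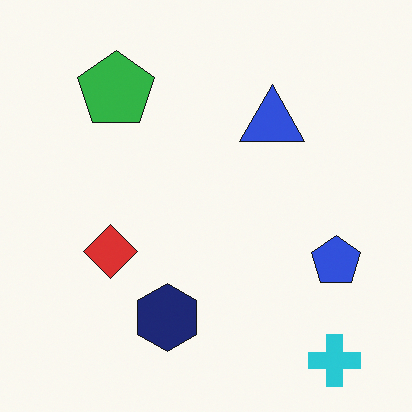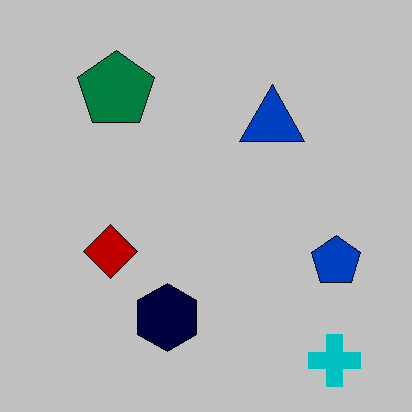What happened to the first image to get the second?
This is the original image aggressively posterized.

Each flat color has snapped to a coarser quantized level — most visibly, the near-white background has dropped to a flat grey.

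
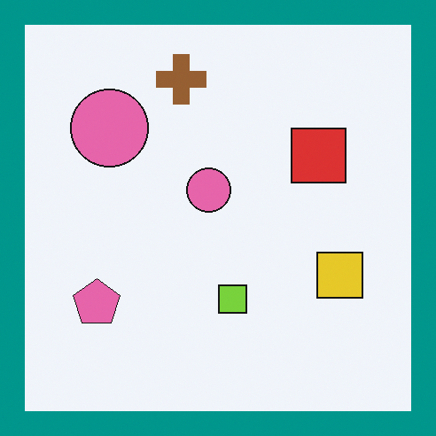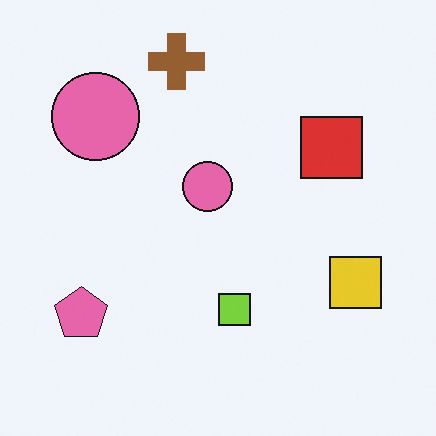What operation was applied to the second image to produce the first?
The first image is the second framed with a teal border.

A solid teal frame runs around the edge of the first image, with the content slightly shrunk inside it.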